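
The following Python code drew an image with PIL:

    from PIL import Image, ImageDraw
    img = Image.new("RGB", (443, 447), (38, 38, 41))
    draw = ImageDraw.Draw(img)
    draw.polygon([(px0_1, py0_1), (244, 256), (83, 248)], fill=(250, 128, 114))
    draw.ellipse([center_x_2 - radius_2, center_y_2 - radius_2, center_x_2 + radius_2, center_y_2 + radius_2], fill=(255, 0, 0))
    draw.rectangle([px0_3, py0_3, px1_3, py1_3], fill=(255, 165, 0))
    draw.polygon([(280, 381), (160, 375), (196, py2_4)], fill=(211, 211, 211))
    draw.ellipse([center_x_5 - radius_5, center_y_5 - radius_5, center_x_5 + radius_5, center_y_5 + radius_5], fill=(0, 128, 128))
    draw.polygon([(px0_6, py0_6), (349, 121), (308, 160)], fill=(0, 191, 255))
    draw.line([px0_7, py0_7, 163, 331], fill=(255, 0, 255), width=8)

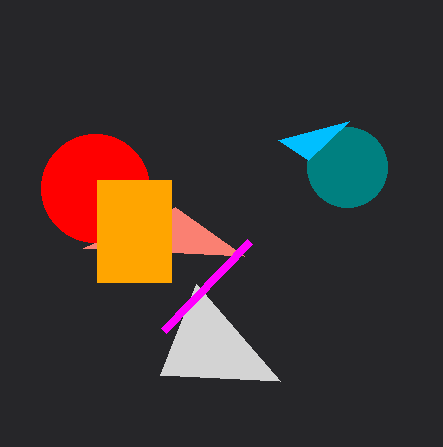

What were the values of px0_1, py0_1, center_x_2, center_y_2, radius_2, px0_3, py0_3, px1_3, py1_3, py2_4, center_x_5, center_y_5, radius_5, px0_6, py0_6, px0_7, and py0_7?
px0_1 = 175, py0_1 = 207, center_x_2 = 95, center_y_2 = 188, radius_2 = 54, px0_3 = 97, py0_3 = 180, px1_3 = 171, py1_3 = 282, py2_4 = 284, center_x_5 = 347, center_y_5 = 167, radius_5 = 40, px0_6 = 278, py0_6 = 140, px0_7 = 249, py0_7 = 242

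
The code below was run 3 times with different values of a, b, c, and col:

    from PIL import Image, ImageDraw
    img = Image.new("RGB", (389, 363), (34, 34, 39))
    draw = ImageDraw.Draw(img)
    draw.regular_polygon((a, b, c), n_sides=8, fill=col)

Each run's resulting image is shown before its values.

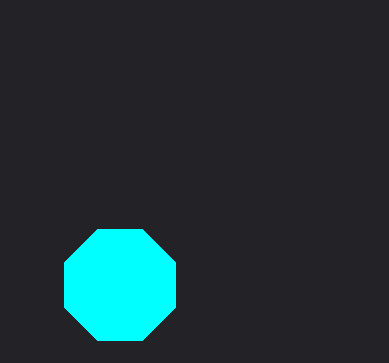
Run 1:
a = 120, b = 285, c = 60, col = 'cyan'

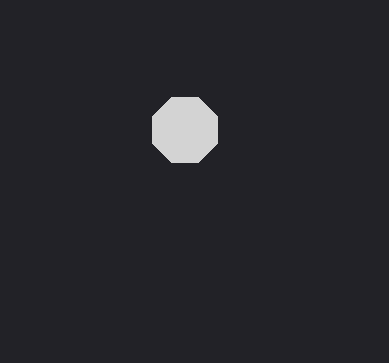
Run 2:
a = 185; b = 130; c = 35; col = 'lightgray'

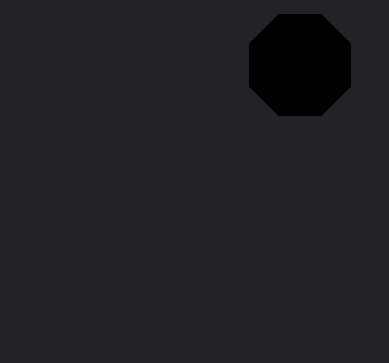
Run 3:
a = 300, b = 65, c = 55, col = 'black'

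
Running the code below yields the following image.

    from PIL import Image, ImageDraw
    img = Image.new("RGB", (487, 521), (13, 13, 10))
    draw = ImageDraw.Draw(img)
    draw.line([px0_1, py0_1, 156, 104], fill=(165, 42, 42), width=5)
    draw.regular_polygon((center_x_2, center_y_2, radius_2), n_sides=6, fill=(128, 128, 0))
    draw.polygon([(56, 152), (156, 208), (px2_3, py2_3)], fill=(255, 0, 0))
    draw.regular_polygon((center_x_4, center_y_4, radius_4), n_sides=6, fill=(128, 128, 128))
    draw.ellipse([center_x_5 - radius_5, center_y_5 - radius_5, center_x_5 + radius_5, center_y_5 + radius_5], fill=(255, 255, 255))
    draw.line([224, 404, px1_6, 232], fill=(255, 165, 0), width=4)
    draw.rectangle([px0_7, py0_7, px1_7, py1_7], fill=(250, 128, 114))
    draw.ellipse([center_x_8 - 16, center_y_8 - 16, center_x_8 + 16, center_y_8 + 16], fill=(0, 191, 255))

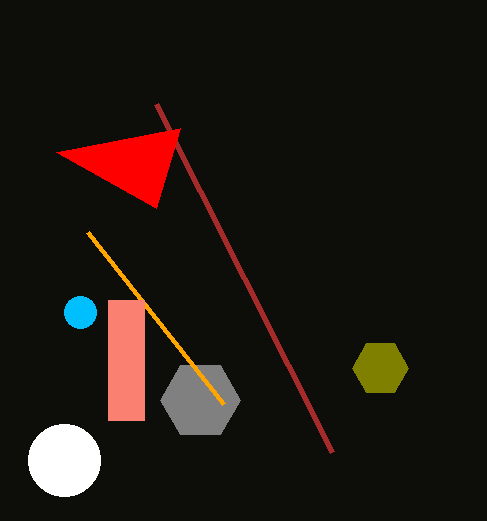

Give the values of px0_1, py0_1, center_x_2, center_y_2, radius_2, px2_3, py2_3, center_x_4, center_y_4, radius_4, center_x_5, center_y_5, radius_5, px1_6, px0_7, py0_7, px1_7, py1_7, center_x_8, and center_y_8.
px0_1 = 332
py0_1 = 452
center_x_2 = 380
center_y_2 = 368
radius_2 = 28
px2_3 = 180
py2_3 = 128
center_x_4 = 200
center_y_4 = 400
radius_4 = 40
center_x_5 = 64
center_y_5 = 460
radius_5 = 36
px1_6 = 88
px0_7 = 108
py0_7 = 300
px1_7 = 144
py1_7 = 420
center_x_8 = 80
center_y_8 = 312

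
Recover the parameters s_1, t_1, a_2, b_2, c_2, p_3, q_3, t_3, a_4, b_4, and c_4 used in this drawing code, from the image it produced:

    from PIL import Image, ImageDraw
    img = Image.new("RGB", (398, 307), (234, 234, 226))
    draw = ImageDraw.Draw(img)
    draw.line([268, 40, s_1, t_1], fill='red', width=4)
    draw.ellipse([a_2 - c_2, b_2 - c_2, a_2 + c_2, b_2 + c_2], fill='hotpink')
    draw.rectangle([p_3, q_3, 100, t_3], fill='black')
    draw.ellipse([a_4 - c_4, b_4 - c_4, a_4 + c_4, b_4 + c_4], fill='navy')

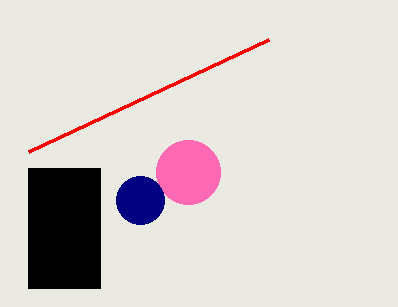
s_1 = 28
t_1 = 152
a_2 = 188
b_2 = 172
c_2 = 32
p_3 = 28
q_3 = 168
t_3 = 288
a_4 = 140
b_4 = 200
c_4 = 24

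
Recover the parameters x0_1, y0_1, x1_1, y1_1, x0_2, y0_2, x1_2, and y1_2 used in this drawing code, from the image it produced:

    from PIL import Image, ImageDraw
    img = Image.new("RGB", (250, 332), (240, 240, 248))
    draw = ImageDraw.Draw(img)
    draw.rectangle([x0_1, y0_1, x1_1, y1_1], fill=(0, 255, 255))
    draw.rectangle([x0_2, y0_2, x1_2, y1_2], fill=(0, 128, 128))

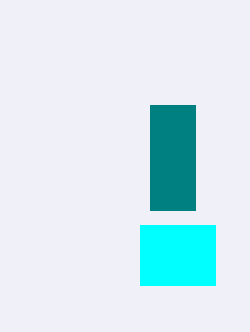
x0_1 = 140
y0_1 = 225
x1_1 = 215
y1_1 = 285
x0_2 = 150
y0_2 = 105
x1_2 = 195
y1_2 = 210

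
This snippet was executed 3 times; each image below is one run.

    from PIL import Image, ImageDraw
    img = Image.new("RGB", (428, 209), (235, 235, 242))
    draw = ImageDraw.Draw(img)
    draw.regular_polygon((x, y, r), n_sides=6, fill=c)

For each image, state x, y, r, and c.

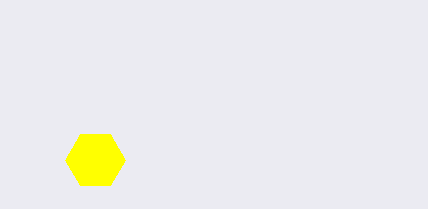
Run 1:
x = 95
y = 160
r = 30
c = 'yellow'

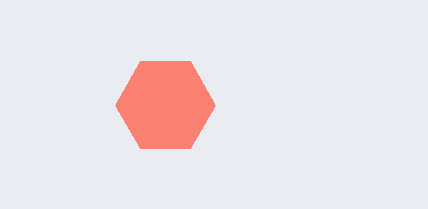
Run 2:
x = 165
y = 105
r = 50
c = 'salmon'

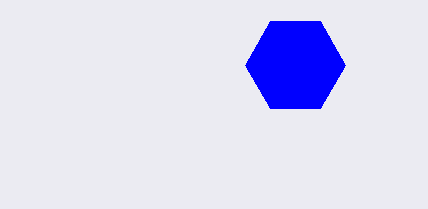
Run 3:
x = 295; y = 65; r = 50; c = 'blue'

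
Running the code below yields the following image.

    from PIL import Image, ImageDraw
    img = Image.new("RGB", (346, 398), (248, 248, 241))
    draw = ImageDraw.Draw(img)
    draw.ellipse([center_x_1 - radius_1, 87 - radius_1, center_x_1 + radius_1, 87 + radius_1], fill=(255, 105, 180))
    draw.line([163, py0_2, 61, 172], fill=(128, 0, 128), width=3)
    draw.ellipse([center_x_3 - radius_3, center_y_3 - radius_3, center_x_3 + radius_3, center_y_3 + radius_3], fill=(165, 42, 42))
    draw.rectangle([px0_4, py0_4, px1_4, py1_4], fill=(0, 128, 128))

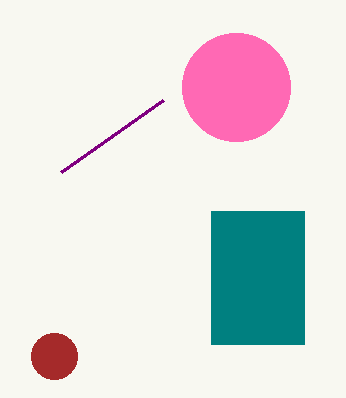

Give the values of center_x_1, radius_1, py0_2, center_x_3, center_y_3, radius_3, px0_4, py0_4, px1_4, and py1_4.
center_x_1 = 236, radius_1 = 54, py0_2 = 100, center_x_3 = 54, center_y_3 = 356, radius_3 = 23, px0_4 = 211, py0_4 = 211, px1_4 = 304, py1_4 = 344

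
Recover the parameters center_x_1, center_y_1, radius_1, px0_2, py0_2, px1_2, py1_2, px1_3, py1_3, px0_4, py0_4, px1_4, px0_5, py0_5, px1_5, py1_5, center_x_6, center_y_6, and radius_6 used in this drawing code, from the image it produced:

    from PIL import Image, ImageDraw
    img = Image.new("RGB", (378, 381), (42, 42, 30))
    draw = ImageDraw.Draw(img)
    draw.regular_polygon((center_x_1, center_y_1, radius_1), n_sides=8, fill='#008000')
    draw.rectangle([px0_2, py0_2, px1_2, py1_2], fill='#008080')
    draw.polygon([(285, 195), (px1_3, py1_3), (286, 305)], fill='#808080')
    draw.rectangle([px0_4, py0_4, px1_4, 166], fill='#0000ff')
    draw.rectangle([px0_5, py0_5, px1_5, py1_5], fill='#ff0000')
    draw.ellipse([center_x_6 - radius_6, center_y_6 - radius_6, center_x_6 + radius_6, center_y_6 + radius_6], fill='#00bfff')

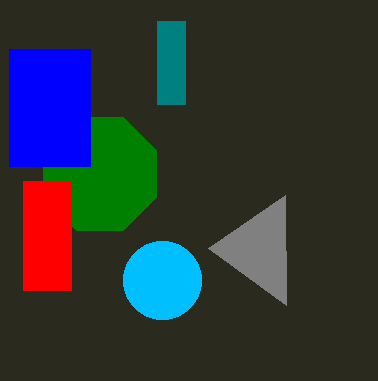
center_x_1 = 100
center_y_1 = 174
radius_1 = 61
px0_2 = 157
py0_2 = 21
px1_2 = 185
py1_2 = 104
px1_3 = 208
py1_3 = 248
px0_4 = 9
py0_4 = 49
px1_4 = 90
px0_5 = 23
py0_5 = 181
px1_5 = 71
py1_5 = 290
center_x_6 = 162
center_y_6 = 280
radius_6 = 39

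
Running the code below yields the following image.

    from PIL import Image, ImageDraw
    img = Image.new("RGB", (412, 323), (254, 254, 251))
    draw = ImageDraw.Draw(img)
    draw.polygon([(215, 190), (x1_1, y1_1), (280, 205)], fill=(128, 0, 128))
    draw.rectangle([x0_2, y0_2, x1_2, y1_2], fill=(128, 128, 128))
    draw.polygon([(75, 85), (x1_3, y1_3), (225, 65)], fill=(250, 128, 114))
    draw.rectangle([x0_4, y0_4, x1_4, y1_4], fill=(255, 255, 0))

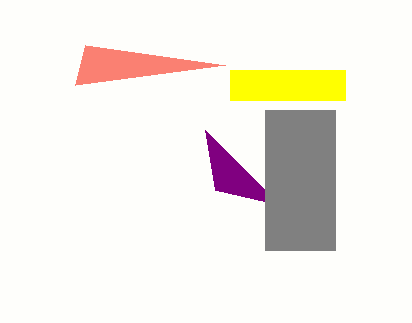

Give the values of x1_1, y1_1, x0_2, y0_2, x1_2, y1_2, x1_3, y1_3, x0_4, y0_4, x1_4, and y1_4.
x1_1 = 205
y1_1 = 130
x0_2 = 265
y0_2 = 110
x1_2 = 335
y1_2 = 250
x1_3 = 85
y1_3 = 45
x0_4 = 230
y0_4 = 70
x1_4 = 345
y1_4 = 100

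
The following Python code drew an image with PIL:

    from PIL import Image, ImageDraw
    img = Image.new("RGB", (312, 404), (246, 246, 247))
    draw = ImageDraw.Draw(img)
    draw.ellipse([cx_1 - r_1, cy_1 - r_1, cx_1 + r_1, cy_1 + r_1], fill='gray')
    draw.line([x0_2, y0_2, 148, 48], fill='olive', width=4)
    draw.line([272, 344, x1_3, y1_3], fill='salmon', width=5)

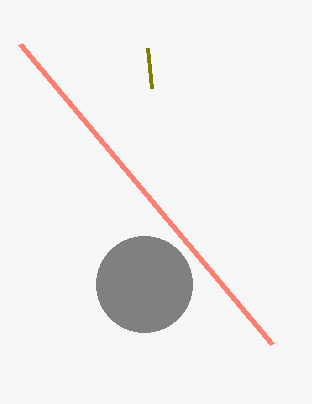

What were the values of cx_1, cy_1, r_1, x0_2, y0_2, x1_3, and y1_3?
cx_1 = 144; cy_1 = 284; r_1 = 48; x0_2 = 152; y0_2 = 88; x1_3 = 20; y1_3 = 44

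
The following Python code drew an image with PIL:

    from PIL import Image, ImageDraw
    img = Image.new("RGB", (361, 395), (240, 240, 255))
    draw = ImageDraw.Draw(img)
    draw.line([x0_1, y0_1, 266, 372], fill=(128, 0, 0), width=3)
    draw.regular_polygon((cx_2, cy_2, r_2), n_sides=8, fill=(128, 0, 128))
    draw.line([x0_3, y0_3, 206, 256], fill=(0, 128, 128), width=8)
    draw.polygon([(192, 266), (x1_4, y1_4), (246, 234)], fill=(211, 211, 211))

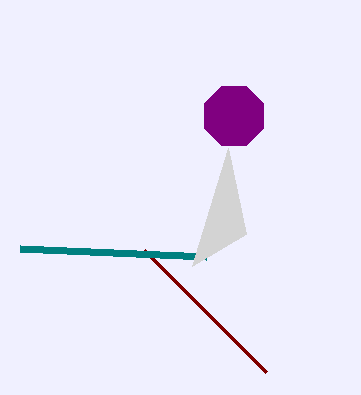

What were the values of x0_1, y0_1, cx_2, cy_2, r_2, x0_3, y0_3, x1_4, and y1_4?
x0_1 = 144
y0_1 = 250
cx_2 = 234
cy_2 = 116
r_2 = 32
x0_3 = 20
y0_3 = 248
x1_4 = 228
y1_4 = 148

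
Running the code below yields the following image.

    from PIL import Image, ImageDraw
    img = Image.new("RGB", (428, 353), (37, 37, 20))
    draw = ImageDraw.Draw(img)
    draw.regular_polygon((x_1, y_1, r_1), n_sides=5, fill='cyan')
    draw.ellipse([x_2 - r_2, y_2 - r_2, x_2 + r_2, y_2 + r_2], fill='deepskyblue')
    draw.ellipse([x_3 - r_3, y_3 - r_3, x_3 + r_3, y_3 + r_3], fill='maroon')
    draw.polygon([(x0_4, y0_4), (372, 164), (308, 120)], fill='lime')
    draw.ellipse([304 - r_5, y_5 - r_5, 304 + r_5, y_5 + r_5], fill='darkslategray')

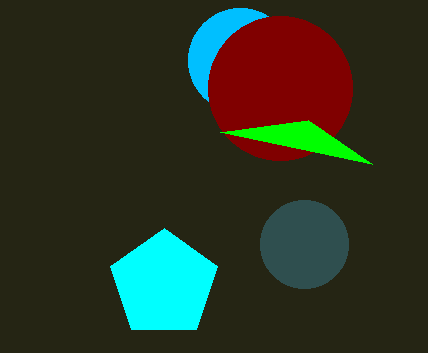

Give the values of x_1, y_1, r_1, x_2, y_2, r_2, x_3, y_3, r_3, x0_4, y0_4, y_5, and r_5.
x_1 = 164, y_1 = 284, r_1 = 56, x_2 = 240, y_2 = 60, r_2 = 52, x_3 = 280, y_3 = 88, r_3 = 72, x0_4 = 220, y0_4 = 132, y_5 = 244, r_5 = 44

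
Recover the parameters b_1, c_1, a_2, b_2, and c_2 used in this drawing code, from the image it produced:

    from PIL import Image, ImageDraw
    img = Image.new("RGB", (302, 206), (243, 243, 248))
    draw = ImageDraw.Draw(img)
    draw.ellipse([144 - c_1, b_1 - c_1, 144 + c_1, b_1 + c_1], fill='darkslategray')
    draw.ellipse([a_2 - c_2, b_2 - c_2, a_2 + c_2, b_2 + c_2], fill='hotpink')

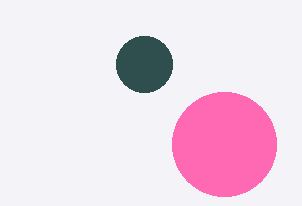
b_1 = 64; c_1 = 28; a_2 = 224; b_2 = 144; c_2 = 52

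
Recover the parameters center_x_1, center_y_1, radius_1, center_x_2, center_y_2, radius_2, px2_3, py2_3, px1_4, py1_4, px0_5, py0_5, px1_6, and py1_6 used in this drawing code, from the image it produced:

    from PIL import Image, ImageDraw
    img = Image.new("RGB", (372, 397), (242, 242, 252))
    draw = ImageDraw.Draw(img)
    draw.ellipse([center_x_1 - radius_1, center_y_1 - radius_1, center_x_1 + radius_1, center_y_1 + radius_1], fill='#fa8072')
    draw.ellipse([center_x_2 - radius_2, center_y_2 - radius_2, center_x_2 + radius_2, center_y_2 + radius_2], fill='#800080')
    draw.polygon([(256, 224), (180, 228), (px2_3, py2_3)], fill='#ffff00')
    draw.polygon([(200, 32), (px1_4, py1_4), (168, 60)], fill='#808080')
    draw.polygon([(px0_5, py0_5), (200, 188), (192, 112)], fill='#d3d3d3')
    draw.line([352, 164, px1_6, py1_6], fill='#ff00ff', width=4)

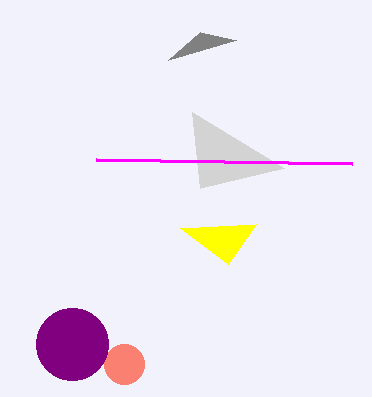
center_x_1 = 124, center_y_1 = 364, radius_1 = 20, center_x_2 = 72, center_y_2 = 344, radius_2 = 36, px2_3 = 228, py2_3 = 264, px1_4 = 236, py1_4 = 40, px0_5 = 284, py0_5 = 168, px1_6 = 96, py1_6 = 160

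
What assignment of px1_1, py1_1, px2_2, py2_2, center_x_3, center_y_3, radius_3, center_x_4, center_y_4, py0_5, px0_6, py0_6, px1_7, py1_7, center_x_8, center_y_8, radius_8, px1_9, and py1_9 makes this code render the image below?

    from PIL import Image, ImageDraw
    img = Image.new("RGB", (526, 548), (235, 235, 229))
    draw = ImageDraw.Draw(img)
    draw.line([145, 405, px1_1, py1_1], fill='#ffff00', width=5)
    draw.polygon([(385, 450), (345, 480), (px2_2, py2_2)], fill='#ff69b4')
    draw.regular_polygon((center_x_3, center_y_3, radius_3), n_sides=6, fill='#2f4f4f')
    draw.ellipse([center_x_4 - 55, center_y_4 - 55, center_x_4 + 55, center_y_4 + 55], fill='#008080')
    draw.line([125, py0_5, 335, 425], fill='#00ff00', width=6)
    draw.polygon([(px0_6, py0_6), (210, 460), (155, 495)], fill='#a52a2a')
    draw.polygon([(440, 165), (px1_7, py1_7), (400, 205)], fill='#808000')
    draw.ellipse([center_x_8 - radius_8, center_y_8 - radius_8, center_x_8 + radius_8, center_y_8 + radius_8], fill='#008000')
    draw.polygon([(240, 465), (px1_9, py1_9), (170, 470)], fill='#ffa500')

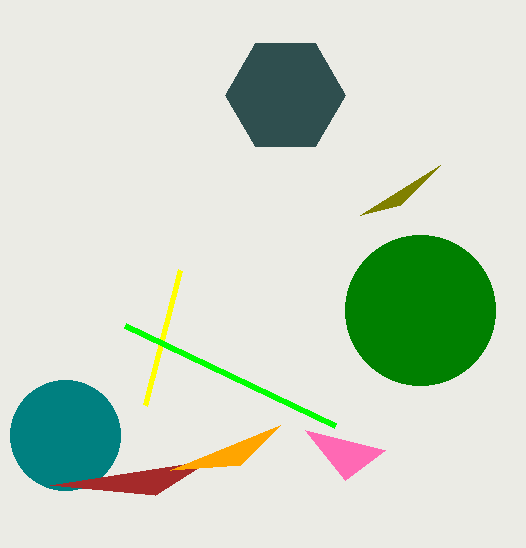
px1_1 = 180
py1_1 = 270
px2_2 = 305
py2_2 = 430
center_x_3 = 285
center_y_3 = 95
radius_3 = 60
center_x_4 = 65
center_y_4 = 435
py0_5 = 325
px0_6 = 50
py0_6 = 485
px1_7 = 360
py1_7 = 215
center_x_8 = 420
center_y_8 = 310
radius_8 = 75
px1_9 = 280
py1_9 = 425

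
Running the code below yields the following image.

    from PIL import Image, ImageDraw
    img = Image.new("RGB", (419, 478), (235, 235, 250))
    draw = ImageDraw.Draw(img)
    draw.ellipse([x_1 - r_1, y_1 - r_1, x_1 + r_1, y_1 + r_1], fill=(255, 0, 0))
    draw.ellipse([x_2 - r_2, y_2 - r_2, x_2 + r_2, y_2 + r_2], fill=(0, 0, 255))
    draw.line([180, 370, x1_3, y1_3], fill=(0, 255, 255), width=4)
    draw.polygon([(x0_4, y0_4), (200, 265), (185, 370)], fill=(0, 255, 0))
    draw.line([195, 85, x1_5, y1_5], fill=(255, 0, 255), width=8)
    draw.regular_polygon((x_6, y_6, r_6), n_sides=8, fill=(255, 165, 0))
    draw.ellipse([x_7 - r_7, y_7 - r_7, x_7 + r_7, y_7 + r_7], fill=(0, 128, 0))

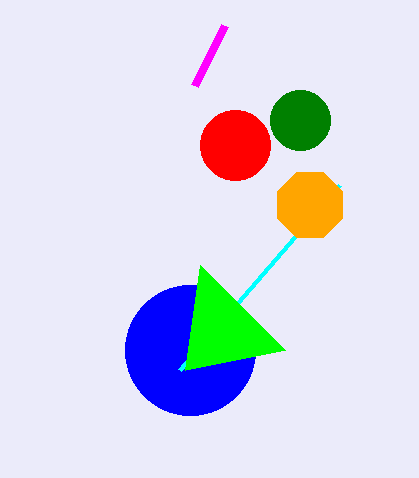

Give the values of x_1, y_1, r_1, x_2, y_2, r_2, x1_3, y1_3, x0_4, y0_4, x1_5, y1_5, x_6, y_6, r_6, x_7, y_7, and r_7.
x_1 = 235, y_1 = 145, r_1 = 35, x_2 = 190, y_2 = 350, r_2 = 65, x1_3 = 340, y1_3 = 185, x0_4 = 285, y0_4 = 350, x1_5 = 225, y1_5 = 25, x_6 = 310, y_6 = 205, r_6 = 35, x_7 = 300, y_7 = 120, r_7 = 30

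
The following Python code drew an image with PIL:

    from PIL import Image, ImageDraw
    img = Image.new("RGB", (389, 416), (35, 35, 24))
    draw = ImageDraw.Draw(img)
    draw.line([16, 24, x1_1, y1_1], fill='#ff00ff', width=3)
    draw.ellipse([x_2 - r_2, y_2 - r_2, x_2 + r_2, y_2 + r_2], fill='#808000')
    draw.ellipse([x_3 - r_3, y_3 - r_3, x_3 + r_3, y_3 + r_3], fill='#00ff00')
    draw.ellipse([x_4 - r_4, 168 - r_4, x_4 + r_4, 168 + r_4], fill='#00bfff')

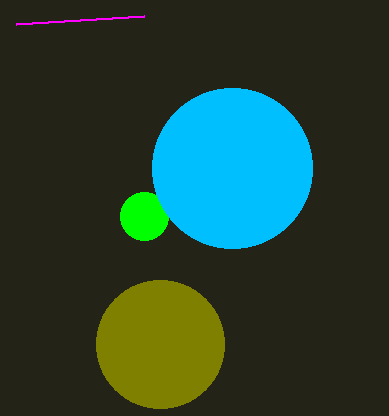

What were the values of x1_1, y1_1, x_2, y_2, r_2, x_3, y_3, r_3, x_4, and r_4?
x1_1 = 144; y1_1 = 16; x_2 = 160; y_2 = 344; r_2 = 64; x_3 = 144; y_3 = 216; r_3 = 24; x_4 = 232; r_4 = 80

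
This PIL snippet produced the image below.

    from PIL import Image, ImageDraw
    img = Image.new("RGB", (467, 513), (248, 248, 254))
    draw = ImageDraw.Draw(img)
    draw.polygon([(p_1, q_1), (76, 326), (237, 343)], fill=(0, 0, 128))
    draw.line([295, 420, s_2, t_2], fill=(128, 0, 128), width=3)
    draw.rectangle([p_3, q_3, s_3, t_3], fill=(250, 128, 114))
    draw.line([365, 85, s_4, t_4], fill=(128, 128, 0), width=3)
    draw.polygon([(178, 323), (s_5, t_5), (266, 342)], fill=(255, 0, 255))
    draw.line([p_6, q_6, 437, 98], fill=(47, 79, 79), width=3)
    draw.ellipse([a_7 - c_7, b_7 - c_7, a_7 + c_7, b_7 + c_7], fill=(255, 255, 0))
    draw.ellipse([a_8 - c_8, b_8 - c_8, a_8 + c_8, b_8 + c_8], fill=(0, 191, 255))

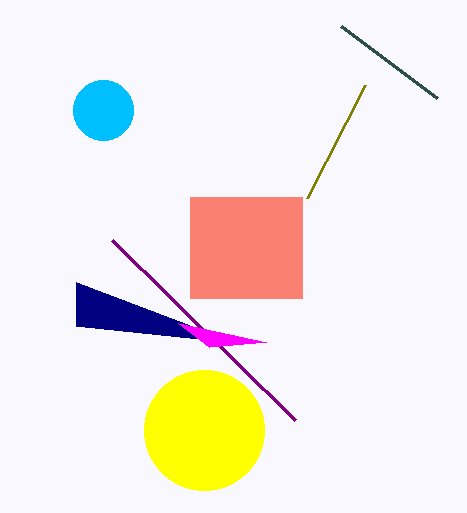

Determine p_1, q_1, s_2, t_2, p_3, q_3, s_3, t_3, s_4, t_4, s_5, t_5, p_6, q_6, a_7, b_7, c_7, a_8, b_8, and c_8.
p_1 = 76; q_1 = 282; s_2 = 112; t_2 = 240; p_3 = 190; q_3 = 197; s_3 = 302; t_3 = 298; s_4 = 307; t_4 = 198; s_5 = 209; t_5 = 347; p_6 = 341; q_6 = 26; a_7 = 204; b_7 = 430; c_7 = 60; a_8 = 103; b_8 = 110; c_8 = 30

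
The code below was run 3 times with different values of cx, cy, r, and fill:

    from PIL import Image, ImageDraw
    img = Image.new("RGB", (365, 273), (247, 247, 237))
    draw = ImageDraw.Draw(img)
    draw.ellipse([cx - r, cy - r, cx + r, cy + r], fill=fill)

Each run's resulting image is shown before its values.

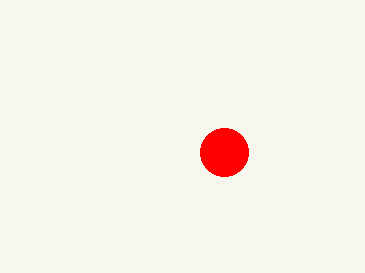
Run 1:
cx = 224; cy = 152; r = 24; fill = 'red'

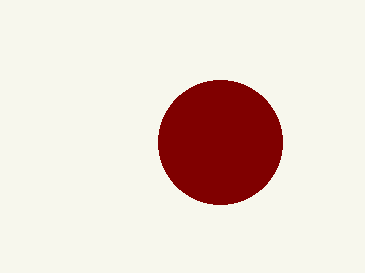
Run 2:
cx = 220; cy = 142; r = 62; fill = 'maroon'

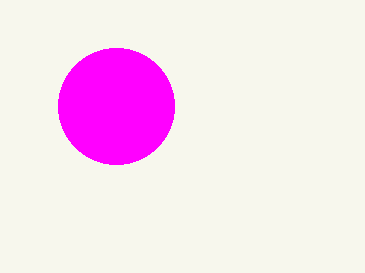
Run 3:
cx = 116
cy = 106
r = 58
fill = 'magenta'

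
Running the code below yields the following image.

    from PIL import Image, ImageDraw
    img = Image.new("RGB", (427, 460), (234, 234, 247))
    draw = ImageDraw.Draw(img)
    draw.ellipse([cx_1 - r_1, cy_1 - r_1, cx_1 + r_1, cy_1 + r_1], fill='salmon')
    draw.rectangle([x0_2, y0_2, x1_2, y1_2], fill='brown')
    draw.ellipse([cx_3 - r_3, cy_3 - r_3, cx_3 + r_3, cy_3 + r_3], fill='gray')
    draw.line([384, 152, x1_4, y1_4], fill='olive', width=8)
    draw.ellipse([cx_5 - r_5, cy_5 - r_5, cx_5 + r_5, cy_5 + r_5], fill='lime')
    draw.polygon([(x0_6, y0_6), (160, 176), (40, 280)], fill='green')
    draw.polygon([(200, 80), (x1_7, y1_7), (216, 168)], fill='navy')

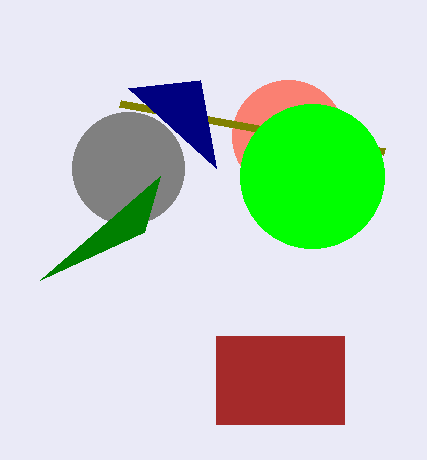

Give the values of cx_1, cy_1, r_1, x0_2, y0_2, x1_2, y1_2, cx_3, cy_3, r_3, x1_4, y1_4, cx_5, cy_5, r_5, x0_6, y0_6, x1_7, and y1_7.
cx_1 = 288, cy_1 = 136, r_1 = 56, x0_2 = 216, y0_2 = 336, x1_2 = 344, y1_2 = 424, cx_3 = 128, cy_3 = 168, r_3 = 56, x1_4 = 120, y1_4 = 104, cx_5 = 312, cy_5 = 176, r_5 = 72, x0_6 = 144, y0_6 = 232, x1_7 = 128, y1_7 = 88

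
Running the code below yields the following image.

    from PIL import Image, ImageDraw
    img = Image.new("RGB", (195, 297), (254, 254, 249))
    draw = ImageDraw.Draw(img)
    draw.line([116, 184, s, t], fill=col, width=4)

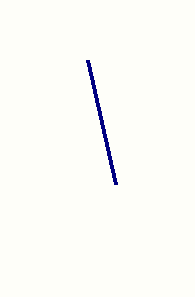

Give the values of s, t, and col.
s = 88, t = 60, col = 'navy'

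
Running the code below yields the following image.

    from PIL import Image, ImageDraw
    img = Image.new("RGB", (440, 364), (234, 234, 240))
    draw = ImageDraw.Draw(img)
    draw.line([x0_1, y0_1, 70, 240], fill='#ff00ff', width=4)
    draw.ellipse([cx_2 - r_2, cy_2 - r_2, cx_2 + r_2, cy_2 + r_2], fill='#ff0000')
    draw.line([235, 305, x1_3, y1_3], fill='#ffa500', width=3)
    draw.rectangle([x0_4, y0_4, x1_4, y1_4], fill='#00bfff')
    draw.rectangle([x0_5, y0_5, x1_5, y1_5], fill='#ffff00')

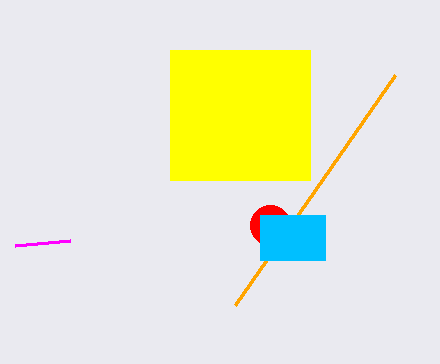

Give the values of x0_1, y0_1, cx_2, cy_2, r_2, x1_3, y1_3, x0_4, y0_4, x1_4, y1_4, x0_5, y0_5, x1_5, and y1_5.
x0_1 = 15
y0_1 = 245
cx_2 = 270
cy_2 = 225
r_2 = 20
x1_3 = 395
y1_3 = 75
x0_4 = 260
y0_4 = 215
x1_4 = 325
y1_4 = 260
x0_5 = 170
y0_5 = 50
x1_5 = 310
y1_5 = 180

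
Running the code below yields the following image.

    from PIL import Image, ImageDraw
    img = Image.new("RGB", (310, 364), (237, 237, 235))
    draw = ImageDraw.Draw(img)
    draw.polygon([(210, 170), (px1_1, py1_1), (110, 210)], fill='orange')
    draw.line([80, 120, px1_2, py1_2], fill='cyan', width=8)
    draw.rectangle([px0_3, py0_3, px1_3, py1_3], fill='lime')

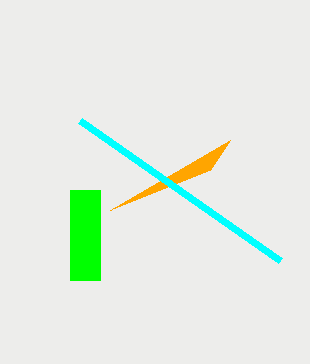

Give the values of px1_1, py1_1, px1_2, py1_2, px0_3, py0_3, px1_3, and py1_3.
px1_1 = 230; py1_1 = 140; px1_2 = 280; py1_2 = 260; px0_3 = 70; py0_3 = 190; px1_3 = 100; py1_3 = 280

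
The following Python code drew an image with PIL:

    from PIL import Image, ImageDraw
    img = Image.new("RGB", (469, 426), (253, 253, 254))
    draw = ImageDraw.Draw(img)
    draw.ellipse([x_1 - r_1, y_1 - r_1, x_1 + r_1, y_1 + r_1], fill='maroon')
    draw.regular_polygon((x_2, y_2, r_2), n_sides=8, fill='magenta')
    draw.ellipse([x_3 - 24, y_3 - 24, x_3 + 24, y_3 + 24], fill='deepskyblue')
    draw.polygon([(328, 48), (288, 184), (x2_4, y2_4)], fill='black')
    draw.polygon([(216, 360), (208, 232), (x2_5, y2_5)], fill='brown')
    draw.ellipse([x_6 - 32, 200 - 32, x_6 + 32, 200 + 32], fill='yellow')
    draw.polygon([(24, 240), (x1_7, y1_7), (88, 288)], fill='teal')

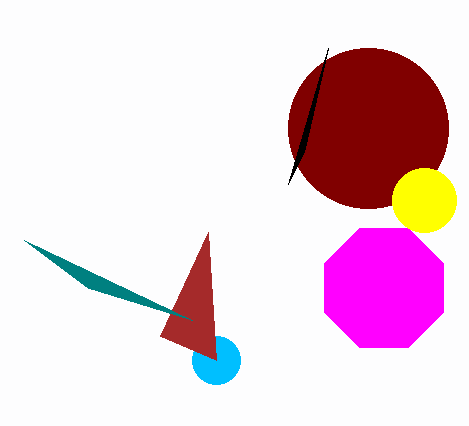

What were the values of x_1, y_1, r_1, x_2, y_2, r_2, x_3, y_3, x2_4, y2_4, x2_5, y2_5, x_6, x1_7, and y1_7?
x_1 = 368; y_1 = 128; r_1 = 80; x_2 = 384; y_2 = 288; r_2 = 64; x_3 = 216; y_3 = 360; x2_4 = 304; y2_4 = 152; x2_5 = 160; y2_5 = 336; x_6 = 424; x1_7 = 192; y1_7 = 320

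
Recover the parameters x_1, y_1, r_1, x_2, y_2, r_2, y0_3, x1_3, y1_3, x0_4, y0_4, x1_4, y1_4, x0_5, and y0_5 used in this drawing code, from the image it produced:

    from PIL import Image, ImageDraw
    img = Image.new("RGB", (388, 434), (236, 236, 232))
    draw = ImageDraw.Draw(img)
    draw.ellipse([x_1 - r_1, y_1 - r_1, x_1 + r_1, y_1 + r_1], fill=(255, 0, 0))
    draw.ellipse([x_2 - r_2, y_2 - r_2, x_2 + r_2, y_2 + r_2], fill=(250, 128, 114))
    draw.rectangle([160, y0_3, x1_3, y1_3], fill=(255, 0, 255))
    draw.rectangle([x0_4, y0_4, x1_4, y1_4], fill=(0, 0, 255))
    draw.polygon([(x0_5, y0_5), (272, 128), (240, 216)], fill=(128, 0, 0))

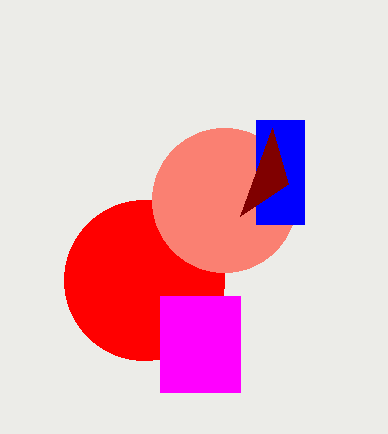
x_1 = 144; y_1 = 280; r_1 = 80; x_2 = 224; y_2 = 200; r_2 = 72; y0_3 = 296; x1_3 = 240; y1_3 = 392; x0_4 = 256; y0_4 = 120; x1_4 = 304; y1_4 = 224; x0_5 = 288; y0_5 = 184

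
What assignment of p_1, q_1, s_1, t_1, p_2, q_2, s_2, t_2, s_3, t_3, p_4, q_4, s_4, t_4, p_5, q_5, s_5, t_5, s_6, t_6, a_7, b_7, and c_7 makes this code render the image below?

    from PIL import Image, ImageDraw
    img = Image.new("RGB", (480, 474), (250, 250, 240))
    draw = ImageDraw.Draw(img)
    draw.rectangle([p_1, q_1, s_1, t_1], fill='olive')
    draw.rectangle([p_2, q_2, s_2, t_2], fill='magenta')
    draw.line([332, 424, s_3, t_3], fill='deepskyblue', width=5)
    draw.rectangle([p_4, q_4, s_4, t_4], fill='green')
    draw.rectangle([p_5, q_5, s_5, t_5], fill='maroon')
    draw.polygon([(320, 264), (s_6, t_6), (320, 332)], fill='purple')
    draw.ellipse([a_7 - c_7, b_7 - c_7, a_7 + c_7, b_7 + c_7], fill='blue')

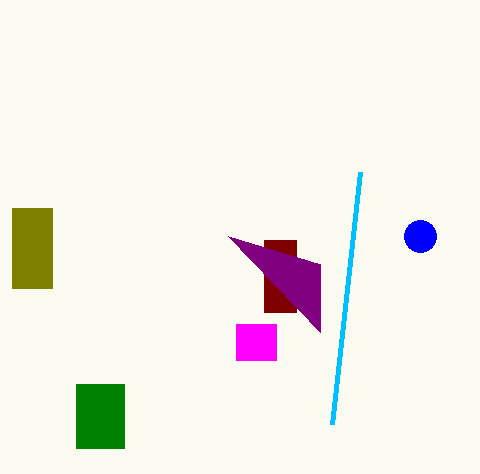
p_1 = 12, q_1 = 208, s_1 = 52, t_1 = 288, p_2 = 236, q_2 = 324, s_2 = 276, t_2 = 360, s_3 = 360, t_3 = 172, p_4 = 76, q_4 = 384, s_4 = 124, t_4 = 448, p_5 = 264, q_5 = 240, s_5 = 296, t_5 = 312, s_6 = 228, t_6 = 236, a_7 = 420, b_7 = 236, c_7 = 16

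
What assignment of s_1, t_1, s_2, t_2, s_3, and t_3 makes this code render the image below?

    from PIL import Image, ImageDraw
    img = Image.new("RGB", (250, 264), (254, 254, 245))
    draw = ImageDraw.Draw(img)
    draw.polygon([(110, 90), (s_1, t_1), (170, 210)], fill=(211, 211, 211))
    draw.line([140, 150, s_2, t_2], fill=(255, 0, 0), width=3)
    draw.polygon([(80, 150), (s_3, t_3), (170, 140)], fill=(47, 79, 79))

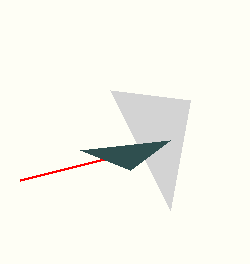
s_1 = 190
t_1 = 100
s_2 = 20
t_2 = 180
s_3 = 130
t_3 = 170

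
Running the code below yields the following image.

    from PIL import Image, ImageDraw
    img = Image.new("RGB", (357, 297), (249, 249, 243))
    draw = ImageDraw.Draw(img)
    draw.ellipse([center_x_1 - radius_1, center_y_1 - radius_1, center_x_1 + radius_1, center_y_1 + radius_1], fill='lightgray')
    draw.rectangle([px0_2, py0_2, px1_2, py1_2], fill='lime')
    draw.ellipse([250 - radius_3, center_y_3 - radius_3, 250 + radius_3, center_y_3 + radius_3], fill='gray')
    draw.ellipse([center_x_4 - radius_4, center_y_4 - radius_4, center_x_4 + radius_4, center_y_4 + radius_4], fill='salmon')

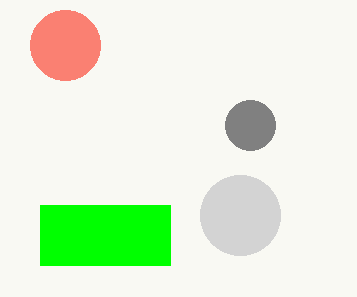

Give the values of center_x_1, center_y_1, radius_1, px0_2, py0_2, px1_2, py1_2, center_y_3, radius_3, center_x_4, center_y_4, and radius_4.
center_x_1 = 240; center_y_1 = 215; radius_1 = 40; px0_2 = 40; py0_2 = 205; px1_2 = 170; py1_2 = 265; center_y_3 = 125; radius_3 = 25; center_x_4 = 65; center_y_4 = 45; radius_4 = 35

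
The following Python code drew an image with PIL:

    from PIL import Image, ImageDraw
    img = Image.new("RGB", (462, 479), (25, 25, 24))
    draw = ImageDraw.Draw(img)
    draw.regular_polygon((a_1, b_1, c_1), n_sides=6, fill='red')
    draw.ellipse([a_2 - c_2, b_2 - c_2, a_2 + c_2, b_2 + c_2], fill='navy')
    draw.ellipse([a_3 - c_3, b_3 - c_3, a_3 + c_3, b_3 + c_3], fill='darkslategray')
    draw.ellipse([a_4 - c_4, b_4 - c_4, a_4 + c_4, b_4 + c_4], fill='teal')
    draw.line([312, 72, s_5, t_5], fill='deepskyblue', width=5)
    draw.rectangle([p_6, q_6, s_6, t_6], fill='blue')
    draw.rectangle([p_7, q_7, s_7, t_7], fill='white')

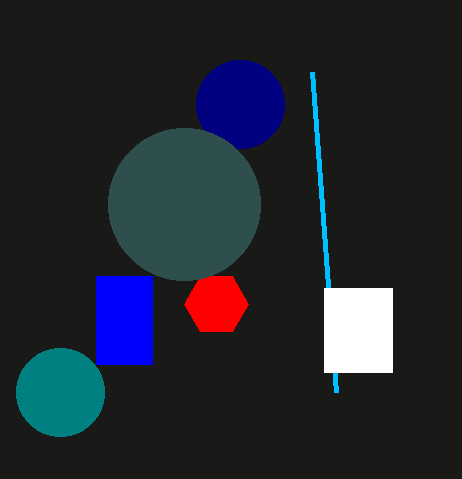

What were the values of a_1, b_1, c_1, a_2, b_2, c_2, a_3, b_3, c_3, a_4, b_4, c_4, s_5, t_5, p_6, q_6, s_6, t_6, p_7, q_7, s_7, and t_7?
a_1 = 216; b_1 = 304; c_1 = 32; a_2 = 240; b_2 = 104; c_2 = 44; a_3 = 184; b_3 = 204; c_3 = 76; a_4 = 60; b_4 = 392; c_4 = 44; s_5 = 336; t_5 = 392; p_6 = 96; q_6 = 276; s_6 = 152; t_6 = 364; p_7 = 324; q_7 = 288; s_7 = 392; t_7 = 372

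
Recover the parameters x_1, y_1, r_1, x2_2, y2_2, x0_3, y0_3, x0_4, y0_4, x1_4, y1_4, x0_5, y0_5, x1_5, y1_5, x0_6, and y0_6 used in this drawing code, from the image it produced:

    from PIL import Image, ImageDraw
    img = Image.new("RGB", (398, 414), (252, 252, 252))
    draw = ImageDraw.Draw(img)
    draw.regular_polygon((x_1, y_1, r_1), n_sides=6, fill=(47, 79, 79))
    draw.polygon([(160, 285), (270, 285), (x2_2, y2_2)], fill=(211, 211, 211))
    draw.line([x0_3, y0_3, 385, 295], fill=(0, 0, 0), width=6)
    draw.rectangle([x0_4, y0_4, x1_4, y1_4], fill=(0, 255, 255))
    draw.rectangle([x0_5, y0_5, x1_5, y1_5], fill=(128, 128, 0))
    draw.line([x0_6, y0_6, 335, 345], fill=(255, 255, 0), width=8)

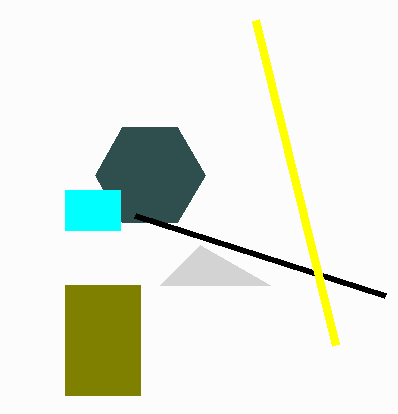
x_1 = 150; y_1 = 175; r_1 = 55; x2_2 = 200; y2_2 = 245; x0_3 = 135; y0_3 = 215; x0_4 = 65; y0_4 = 190; x1_4 = 120; y1_4 = 230; x0_5 = 65; y0_5 = 285; x1_5 = 140; y1_5 = 395; x0_6 = 255; y0_6 = 20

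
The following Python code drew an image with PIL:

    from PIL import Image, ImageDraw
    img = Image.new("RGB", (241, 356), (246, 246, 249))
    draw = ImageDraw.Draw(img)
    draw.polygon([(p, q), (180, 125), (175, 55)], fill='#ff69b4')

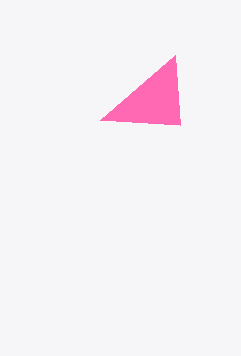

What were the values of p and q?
p = 100
q = 120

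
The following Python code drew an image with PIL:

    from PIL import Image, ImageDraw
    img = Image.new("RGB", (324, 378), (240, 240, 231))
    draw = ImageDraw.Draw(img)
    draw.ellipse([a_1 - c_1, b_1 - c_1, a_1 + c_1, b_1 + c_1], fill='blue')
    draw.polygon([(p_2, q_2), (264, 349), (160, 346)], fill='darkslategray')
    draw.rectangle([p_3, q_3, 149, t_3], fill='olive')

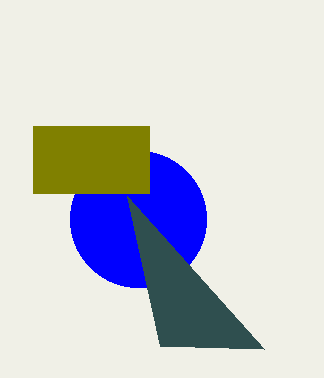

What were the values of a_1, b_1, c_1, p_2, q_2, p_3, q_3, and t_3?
a_1 = 138
b_1 = 219
c_1 = 68
p_2 = 127
q_2 = 196
p_3 = 33
q_3 = 126
t_3 = 193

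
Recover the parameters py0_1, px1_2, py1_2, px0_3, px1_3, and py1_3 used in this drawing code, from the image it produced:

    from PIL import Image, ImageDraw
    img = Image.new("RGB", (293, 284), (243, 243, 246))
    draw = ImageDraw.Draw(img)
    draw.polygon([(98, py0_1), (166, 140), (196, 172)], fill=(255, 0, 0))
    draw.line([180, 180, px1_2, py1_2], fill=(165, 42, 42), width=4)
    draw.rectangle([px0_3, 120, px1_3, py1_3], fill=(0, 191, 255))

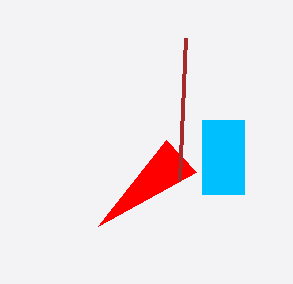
py0_1 = 226
px1_2 = 186
py1_2 = 38
px0_3 = 202
px1_3 = 244
py1_3 = 194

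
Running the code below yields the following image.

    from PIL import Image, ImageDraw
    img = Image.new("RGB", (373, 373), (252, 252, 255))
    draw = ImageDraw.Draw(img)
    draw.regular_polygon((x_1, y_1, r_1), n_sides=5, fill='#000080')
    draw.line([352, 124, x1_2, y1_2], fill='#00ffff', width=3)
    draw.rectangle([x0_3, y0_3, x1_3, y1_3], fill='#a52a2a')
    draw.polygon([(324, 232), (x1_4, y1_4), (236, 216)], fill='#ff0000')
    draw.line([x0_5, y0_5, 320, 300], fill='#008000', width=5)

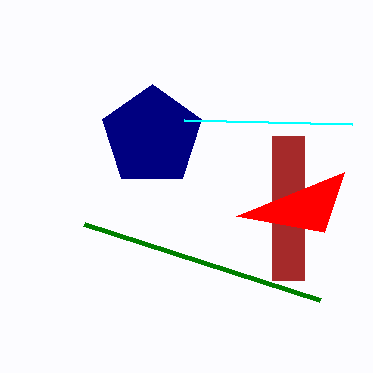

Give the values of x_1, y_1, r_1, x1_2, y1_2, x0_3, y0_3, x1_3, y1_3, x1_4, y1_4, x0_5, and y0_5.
x_1 = 152
y_1 = 136
r_1 = 52
x1_2 = 184
y1_2 = 120
x0_3 = 272
y0_3 = 136
x1_3 = 304
y1_3 = 280
x1_4 = 344
y1_4 = 172
x0_5 = 84
y0_5 = 224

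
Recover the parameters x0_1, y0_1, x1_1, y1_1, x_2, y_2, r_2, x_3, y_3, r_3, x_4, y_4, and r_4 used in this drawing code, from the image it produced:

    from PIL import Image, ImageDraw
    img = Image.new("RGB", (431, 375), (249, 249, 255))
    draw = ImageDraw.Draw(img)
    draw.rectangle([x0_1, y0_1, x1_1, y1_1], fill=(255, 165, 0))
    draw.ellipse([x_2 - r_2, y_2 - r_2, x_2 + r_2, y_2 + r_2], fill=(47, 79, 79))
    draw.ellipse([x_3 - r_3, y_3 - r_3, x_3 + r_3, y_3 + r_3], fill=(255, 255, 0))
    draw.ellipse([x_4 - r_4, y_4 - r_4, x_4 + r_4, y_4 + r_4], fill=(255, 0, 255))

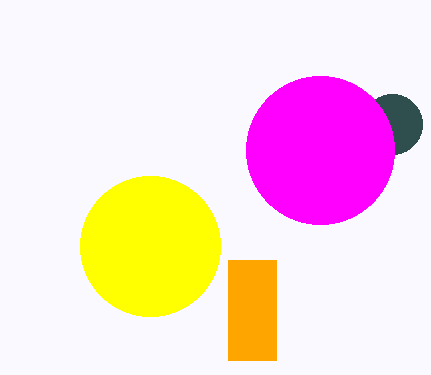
x0_1 = 228; y0_1 = 260; x1_1 = 276; y1_1 = 360; x_2 = 392; y_2 = 124; r_2 = 30; x_3 = 150; y_3 = 246; r_3 = 70; x_4 = 320; y_4 = 150; r_4 = 74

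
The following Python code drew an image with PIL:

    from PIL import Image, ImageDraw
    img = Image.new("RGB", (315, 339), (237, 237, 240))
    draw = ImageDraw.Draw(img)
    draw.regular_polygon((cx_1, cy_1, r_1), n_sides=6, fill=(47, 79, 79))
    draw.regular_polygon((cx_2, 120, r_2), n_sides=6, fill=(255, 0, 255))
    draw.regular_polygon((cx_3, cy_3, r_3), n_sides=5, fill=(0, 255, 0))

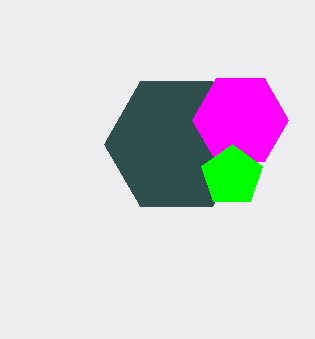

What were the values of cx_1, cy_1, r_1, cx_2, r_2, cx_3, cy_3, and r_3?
cx_1 = 176; cy_1 = 144; r_1 = 72; cx_2 = 240; r_2 = 48; cx_3 = 232; cy_3 = 176; r_3 = 32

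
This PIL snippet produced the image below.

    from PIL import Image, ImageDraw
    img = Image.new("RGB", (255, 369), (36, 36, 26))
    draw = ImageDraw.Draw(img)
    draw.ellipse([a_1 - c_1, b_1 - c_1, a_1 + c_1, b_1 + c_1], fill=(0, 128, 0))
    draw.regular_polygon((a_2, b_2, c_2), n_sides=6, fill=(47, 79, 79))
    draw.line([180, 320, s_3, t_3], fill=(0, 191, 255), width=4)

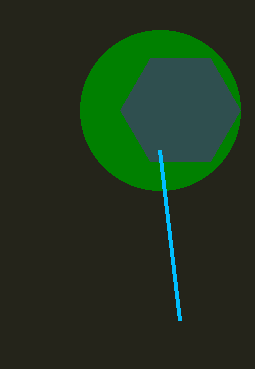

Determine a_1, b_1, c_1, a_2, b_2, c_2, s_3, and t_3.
a_1 = 160, b_1 = 110, c_1 = 80, a_2 = 180, b_2 = 110, c_2 = 60, s_3 = 160, t_3 = 150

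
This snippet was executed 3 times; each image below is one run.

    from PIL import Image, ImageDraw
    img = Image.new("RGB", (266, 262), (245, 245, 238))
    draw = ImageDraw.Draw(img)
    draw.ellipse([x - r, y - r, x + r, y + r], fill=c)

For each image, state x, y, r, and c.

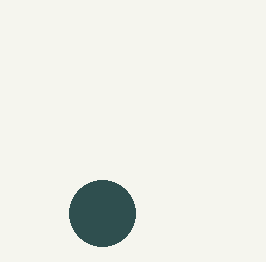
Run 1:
x = 102; y = 213; r = 33; c = 'darkslategray'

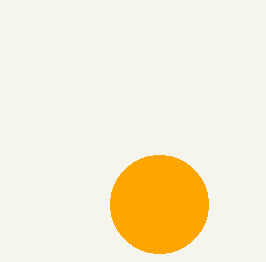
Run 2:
x = 159, y = 204, r = 49, c = 'orange'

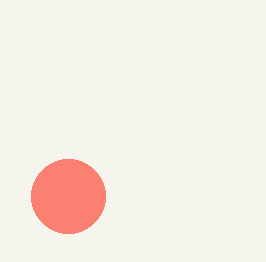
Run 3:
x = 68; y = 196; r = 37; c = 'salmon'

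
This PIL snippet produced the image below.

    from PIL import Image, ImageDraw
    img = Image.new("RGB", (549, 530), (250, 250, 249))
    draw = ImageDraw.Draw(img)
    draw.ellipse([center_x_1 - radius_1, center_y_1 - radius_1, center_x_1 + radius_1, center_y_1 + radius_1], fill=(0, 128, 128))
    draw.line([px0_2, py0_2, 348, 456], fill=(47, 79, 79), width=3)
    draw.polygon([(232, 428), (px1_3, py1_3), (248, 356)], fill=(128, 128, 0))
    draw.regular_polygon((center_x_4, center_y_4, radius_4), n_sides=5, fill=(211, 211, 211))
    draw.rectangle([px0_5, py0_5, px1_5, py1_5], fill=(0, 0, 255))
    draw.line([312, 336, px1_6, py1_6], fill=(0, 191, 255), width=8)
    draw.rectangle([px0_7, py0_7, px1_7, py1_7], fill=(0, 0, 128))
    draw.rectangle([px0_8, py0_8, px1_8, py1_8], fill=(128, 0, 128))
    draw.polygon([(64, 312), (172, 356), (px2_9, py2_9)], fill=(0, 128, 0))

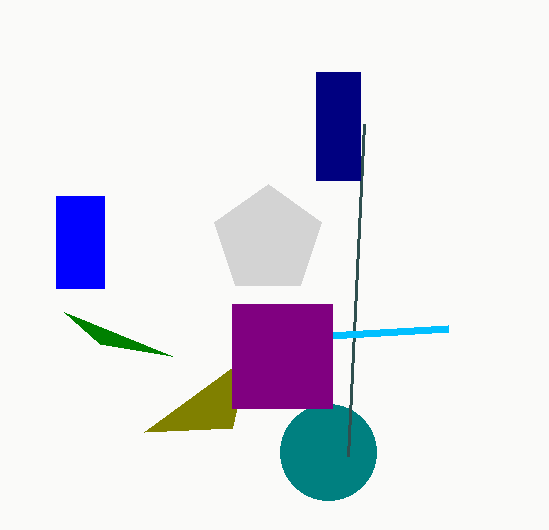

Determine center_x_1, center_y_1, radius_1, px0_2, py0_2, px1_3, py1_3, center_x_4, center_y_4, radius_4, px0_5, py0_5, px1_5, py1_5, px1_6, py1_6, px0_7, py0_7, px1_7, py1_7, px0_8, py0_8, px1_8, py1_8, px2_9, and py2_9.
center_x_1 = 328; center_y_1 = 452; radius_1 = 48; px0_2 = 364; py0_2 = 124; px1_3 = 144; py1_3 = 432; center_x_4 = 268; center_y_4 = 240; radius_4 = 56; px0_5 = 56; py0_5 = 196; px1_5 = 104; py1_5 = 288; px1_6 = 448; py1_6 = 328; px0_7 = 316; py0_7 = 72; px1_7 = 360; py1_7 = 180; px0_8 = 232; py0_8 = 304; px1_8 = 332; py1_8 = 408; px2_9 = 100; py2_9 = 344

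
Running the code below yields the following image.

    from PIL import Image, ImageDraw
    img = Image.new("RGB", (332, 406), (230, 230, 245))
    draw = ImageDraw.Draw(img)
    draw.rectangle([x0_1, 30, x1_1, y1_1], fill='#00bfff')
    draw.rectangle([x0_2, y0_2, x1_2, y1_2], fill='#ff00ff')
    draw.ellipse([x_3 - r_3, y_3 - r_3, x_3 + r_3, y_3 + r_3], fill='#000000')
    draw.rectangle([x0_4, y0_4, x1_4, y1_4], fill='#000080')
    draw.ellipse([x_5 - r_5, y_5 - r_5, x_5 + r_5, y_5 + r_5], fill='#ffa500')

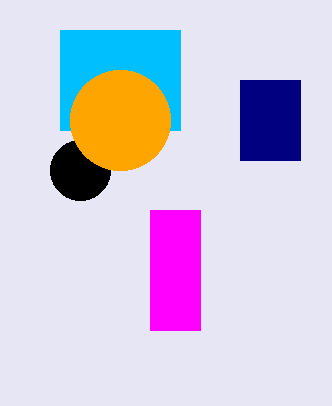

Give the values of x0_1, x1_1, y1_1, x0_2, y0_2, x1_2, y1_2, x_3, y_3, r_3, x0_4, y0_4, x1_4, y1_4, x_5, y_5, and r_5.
x0_1 = 60
x1_1 = 180
y1_1 = 130
x0_2 = 150
y0_2 = 210
x1_2 = 200
y1_2 = 330
x_3 = 80
y_3 = 170
r_3 = 30
x0_4 = 240
y0_4 = 80
x1_4 = 300
y1_4 = 160
x_5 = 120
y_5 = 120
r_5 = 50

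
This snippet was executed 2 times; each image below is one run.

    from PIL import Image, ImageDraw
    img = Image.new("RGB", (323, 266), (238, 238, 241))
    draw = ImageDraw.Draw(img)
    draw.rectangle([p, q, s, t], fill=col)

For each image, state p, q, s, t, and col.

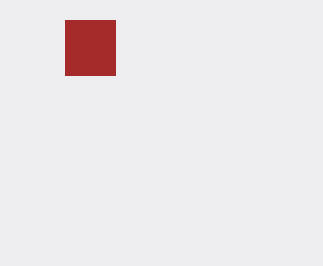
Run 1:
p = 65, q = 20, s = 115, t = 75, col = 'brown'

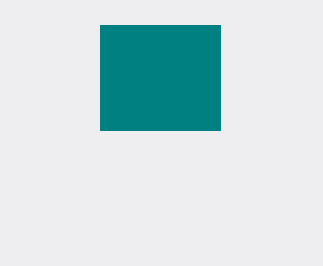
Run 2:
p = 100; q = 25; s = 220; t = 130; col = 'teal'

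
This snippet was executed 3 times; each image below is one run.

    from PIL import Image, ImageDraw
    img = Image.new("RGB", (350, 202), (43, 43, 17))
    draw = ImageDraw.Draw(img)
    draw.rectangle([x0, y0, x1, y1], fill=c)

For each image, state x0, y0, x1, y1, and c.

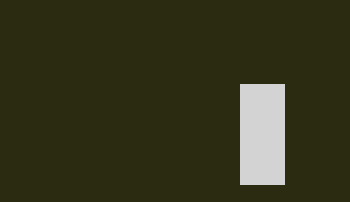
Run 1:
x0 = 240; y0 = 84; x1 = 284; y1 = 184; c = 'lightgray'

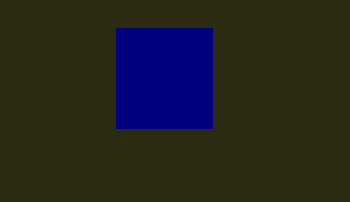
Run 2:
x0 = 116; y0 = 28; x1 = 212; y1 = 128; c = 'navy'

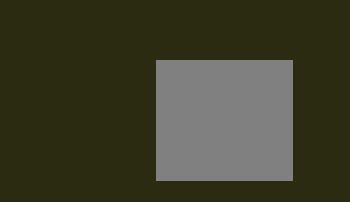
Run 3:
x0 = 156
y0 = 60
x1 = 292
y1 = 180
c = 'gray'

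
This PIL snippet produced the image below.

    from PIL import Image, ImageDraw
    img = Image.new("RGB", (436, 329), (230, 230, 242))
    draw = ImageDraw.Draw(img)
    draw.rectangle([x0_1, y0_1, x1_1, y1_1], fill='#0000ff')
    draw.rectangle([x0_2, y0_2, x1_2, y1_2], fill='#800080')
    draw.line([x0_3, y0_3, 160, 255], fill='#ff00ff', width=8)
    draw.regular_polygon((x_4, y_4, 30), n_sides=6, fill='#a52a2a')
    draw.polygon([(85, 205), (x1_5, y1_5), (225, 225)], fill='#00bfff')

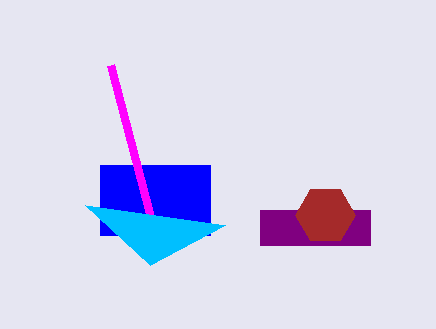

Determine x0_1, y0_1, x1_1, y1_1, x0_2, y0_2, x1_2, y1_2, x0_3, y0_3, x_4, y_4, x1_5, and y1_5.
x0_1 = 100; y0_1 = 165; x1_1 = 210; y1_1 = 235; x0_2 = 260; y0_2 = 210; x1_2 = 370; y1_2 = 245; x0_3 = 110; y0_3 = 65; x_4 = 325; y_4 = 215; x1_5 = 150; y1_5 = 265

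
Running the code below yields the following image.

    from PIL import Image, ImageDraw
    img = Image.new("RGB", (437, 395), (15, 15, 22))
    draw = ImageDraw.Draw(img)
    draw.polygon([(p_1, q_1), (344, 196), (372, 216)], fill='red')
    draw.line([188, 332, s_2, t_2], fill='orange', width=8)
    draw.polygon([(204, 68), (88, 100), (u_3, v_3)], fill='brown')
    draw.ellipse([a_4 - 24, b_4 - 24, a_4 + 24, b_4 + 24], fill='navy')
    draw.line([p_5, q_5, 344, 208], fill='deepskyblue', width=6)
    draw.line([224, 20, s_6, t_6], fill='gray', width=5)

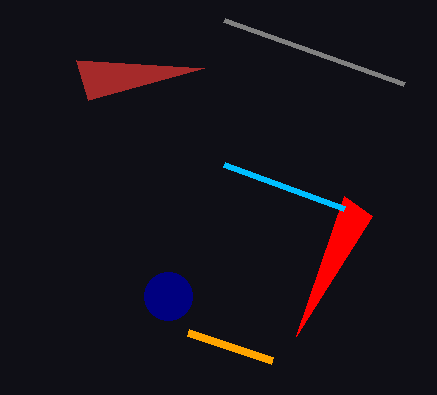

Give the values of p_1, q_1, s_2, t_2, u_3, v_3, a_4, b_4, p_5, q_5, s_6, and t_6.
p_1 = 296, q_1 = 336, s_2 = 272, t_2 = 360, u_3 = 76, v_3 = 60, a_4 = 168, b_4 = 296, p_5 = 224, q_5 = 164, s_6 = 404, t_6 = 84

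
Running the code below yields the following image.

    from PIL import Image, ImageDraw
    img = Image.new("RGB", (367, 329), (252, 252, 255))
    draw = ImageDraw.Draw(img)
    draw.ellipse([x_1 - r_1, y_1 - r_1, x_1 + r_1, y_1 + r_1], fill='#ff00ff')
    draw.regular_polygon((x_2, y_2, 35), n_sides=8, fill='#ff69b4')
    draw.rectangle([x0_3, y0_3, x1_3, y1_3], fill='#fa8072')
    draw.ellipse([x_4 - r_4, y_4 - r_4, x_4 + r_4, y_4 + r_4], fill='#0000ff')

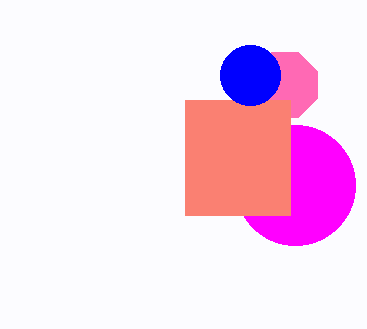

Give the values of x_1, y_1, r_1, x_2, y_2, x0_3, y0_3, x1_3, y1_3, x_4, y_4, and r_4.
x_1 = 295
y_1 = 185
r_1 = 60
x_2 = 285
y_2 = 85
x0_3 = 185
y0_3 = 100
x1_3 = 290
y1_3 = 215
x_4 = 250
y_4 = 75
r_4 = 30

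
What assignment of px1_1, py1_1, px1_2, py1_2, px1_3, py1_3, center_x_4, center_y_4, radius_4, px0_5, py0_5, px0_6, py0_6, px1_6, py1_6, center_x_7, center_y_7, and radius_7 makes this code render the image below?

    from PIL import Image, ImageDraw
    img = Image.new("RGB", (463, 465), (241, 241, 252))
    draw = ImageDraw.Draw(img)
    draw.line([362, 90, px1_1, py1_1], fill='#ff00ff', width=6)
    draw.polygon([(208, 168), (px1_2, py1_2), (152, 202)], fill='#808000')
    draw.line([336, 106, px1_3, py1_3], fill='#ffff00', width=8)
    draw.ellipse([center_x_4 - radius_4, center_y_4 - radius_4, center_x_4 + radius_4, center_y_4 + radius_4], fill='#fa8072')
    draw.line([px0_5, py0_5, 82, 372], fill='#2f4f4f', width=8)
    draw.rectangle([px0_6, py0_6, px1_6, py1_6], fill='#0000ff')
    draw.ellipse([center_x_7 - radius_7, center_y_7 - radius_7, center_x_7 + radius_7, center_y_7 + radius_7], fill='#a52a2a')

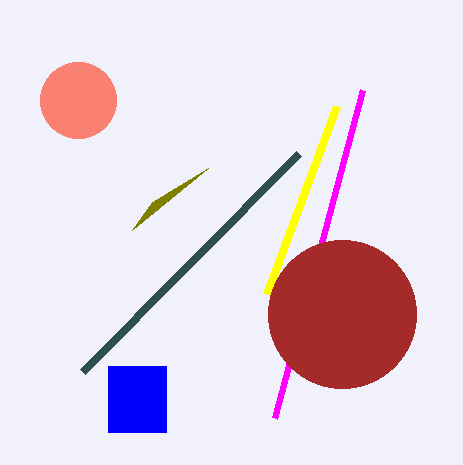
px1_1 = 274, py1_1 = 418, px1_2 = 132, py1_2 = 230, px1_3 = 266, py1_3 = 294, center_x_4 = 78, center_y_4 = 100, radius_4 = 38, px0_5 = 298, py0_5 = 154, px0_6 = 108, py0_6 = 366, px1_6 = 166, py1_6 = 432, center_x_7 = 342, center_y_7 = 314, radius_7 = 74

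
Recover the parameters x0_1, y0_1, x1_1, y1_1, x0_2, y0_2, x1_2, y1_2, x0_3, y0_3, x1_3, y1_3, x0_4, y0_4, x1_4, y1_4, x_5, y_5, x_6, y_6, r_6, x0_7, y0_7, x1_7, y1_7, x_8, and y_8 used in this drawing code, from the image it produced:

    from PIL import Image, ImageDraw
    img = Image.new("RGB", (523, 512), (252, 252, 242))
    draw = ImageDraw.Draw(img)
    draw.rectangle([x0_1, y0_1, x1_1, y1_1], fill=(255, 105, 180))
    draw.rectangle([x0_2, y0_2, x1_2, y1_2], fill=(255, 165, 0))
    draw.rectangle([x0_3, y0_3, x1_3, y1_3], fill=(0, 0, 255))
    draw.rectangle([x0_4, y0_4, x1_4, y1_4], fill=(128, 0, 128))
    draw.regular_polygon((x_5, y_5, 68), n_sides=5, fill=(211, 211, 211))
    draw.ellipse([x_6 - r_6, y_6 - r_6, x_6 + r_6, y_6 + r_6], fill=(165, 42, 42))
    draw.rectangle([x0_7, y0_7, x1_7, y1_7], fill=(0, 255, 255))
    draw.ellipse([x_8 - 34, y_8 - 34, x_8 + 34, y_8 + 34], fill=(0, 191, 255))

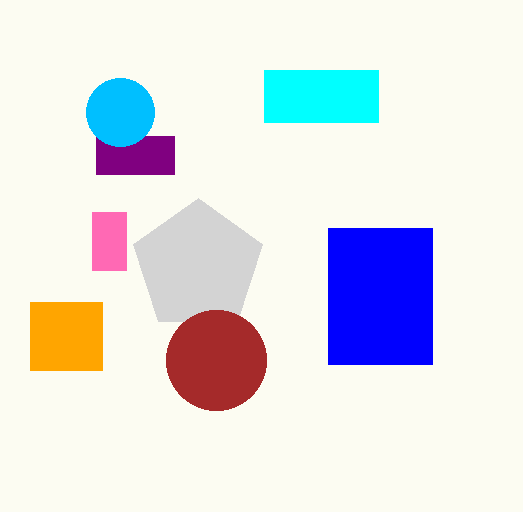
x0_1 = 92; y0_1 = 212; x1_1 = 126; y1_1 = 270; x0_2 = 30; y0_2 = 302; x1_2 = 102; y1_2 = 370; x0_3 = 328; y0_3 = 228; x1_3 = 432; y1_3 = 364; x0_4 = 96; y0_4 = 136; x1_4 = 174; y1_4 = 174; x_5 = 198; y_5 = 266; x_6 = 216; y_6 = 360; r_6 = 50; x0_7 = 264; y0_7 = 70; x1_7 = 378; y1_7 = 122; x_8 = 120; y_8 = 112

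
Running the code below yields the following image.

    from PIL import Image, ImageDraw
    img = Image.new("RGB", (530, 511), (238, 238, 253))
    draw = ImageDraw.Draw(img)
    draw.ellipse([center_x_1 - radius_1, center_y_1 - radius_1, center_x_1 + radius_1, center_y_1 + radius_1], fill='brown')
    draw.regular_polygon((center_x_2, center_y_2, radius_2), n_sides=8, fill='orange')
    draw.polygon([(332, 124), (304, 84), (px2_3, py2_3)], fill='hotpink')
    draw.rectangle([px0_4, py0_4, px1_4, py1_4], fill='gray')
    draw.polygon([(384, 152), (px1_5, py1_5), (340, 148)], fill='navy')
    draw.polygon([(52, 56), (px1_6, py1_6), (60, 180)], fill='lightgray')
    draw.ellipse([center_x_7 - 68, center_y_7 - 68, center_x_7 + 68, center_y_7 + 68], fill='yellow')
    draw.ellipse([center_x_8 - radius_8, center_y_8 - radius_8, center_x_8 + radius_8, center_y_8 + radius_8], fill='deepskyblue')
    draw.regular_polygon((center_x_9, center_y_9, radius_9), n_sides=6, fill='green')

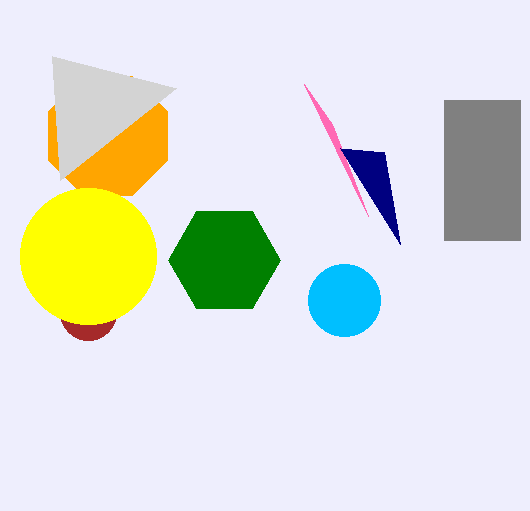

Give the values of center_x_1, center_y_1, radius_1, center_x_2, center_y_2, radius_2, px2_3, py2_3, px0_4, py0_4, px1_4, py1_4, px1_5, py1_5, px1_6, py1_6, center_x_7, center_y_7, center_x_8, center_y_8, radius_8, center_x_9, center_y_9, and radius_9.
center_x_1 = 88, center_y_1 = 312, radius_1 = 28, center_x_2 = 108, center_y_2 = 136, radius_2 = 64, px2_3 = 368, py2_3 = 216, px0_4 = 444, py0_4 = 100, px1_4 = 520, py1_4 = 240, px1_5 = 400, py1_5 = 244, px1_6 = 176, py1_6 = 88, center_x_7 = 88, center_y_7 = 256, center_x_8 = 344, center_y_8 = 300, radius_8 = 36, center_x_9 = 224, center_y_9 = 260, radius_9 = 56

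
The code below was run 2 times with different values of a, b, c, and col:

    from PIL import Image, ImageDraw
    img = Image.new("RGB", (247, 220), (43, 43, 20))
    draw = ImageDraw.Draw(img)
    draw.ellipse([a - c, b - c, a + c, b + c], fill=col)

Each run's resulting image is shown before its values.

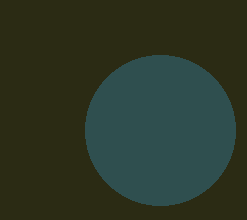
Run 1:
a = 160
b = 130
c = 75
col = 'darkslategray'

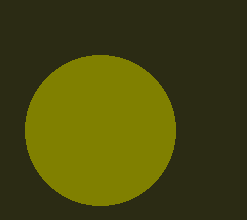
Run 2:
a = 100, b = 130, c = 75, col = 'olive'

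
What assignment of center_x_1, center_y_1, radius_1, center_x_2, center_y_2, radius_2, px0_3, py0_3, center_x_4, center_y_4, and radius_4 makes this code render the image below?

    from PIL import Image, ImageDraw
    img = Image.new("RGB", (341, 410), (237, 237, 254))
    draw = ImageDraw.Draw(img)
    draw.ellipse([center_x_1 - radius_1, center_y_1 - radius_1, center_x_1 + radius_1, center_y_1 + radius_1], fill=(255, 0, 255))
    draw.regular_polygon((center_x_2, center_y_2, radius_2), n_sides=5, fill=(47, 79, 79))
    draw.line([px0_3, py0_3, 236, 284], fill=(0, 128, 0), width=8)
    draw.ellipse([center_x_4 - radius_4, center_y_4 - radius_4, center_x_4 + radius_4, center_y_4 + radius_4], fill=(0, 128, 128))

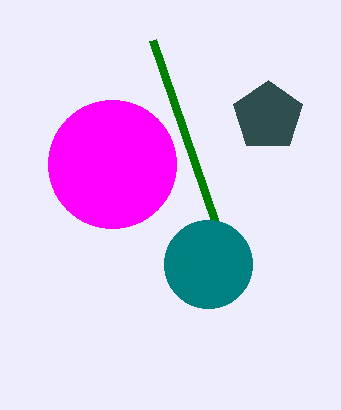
center_x_1 = 112
center_y_1 = 164
radius_1 = 64
center_x_2 = 268
center_y_2 = 116
radius_2 = 36
px0_3 = 152
py0_3 = 40
center_x_4 = 208
center_y_4 = 264
radius_4 = 44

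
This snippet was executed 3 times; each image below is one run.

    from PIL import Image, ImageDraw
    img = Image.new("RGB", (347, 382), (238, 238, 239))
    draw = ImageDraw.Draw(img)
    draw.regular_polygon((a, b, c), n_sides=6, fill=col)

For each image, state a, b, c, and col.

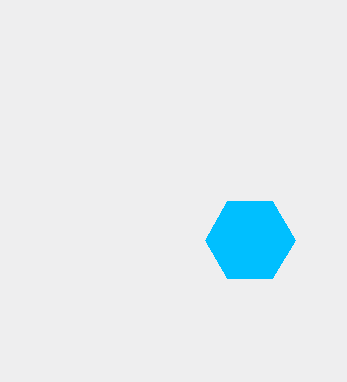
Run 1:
a = 250
b = 240
c = 45
col = 'deepskyblue'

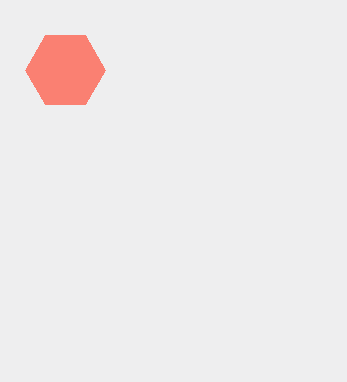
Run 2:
a = 65
b = 70
c = 40
col = 'salmon'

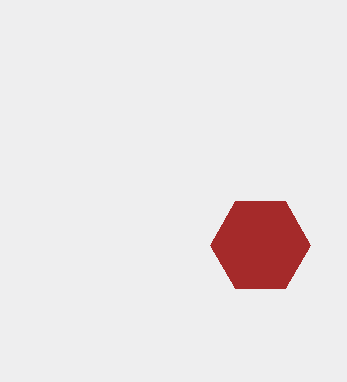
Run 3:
a = 260; b = 245; c = 50; col = 'brown'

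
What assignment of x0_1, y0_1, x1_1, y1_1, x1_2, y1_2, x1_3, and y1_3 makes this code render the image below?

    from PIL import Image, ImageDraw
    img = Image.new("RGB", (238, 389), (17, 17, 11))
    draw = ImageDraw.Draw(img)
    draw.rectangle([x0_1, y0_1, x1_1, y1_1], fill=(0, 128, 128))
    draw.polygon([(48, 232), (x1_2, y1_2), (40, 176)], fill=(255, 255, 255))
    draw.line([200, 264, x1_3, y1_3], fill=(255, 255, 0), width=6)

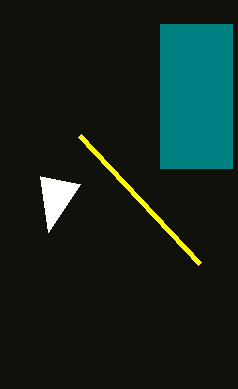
x0_1 = 160; y0_1 = 24; x1_1 = 232; y1_1 = 168; x1_2 = 80; y1_2 = 184; x1_3 = 80; y1_3 = 136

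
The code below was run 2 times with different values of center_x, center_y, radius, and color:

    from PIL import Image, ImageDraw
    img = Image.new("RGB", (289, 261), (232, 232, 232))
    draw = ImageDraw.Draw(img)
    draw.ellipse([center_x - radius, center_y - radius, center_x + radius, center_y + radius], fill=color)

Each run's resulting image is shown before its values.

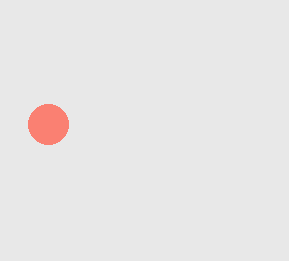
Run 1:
center_x = 48, center_y = 124, radius = 20, color = 'salmon'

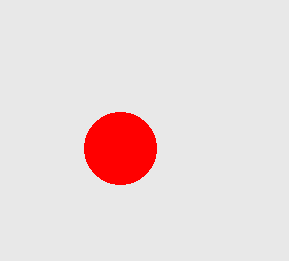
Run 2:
center_x = 120, center_y = 148, radius = 36, color = 'red'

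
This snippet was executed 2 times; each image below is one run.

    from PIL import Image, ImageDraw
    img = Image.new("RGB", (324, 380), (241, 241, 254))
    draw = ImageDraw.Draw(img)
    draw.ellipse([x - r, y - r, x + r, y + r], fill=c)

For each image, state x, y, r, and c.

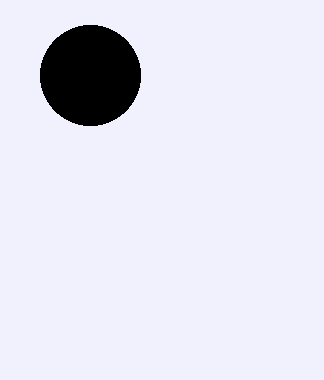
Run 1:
x = 90
y = 75
r = 50
c = 'black'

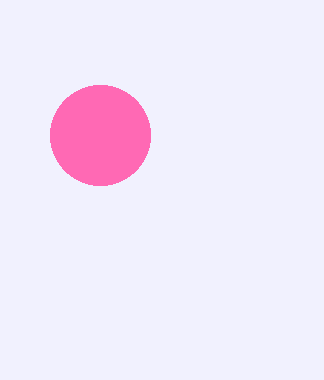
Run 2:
x = 100; y = 135; r = 50; c = 'hotpink'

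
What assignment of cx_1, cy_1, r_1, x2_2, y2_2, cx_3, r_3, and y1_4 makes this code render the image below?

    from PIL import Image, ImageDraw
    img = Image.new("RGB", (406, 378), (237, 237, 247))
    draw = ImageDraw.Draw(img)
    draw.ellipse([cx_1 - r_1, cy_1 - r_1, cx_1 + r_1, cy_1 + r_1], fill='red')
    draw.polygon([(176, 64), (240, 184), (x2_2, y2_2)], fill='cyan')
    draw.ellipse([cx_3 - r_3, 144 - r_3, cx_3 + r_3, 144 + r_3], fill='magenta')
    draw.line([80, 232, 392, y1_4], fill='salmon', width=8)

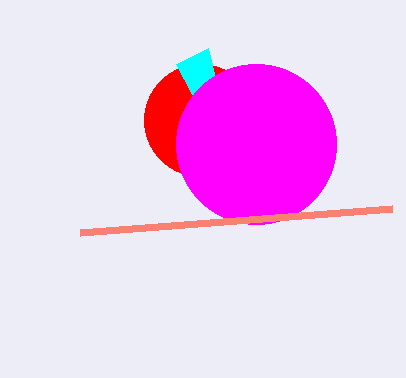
cx_1 = 200
cy_1 = 120
r_1 = 56
x2_2 = 208
y2_2 = 48
cx_3 = 256
r_3 = 80
y1_4 = 208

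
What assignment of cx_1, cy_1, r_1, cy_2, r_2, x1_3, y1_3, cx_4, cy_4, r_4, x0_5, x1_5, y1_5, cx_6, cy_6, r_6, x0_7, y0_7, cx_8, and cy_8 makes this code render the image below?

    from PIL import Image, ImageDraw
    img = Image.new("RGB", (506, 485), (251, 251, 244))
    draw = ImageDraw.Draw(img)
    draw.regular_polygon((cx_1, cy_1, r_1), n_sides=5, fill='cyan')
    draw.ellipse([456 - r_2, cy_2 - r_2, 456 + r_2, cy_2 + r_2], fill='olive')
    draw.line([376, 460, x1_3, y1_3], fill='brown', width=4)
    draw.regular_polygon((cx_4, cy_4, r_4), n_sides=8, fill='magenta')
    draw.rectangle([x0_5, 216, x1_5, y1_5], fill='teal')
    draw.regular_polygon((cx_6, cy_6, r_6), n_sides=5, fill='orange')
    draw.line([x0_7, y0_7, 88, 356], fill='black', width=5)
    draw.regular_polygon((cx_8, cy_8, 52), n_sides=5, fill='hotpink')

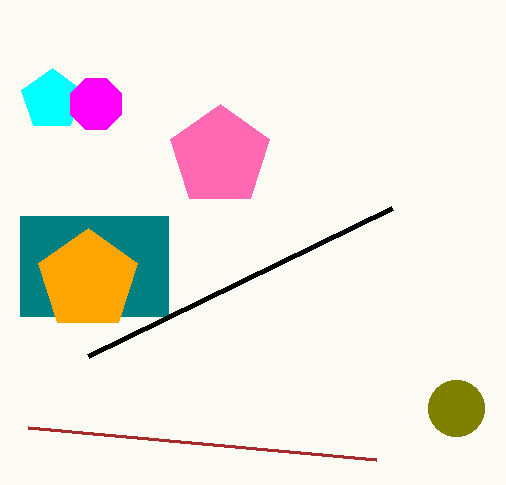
cx_1 = 52; cy_1 = 100; r_1 = 32; cy_2 = 408; r_2 = 28; x1_3 = 28; y1_3 = 428; cx_4 = 96; cy_4 = 104; r_4 = 28; x0_5 = 20; x1_5 = 168; y1_5 = 316; cx_6 = 88; cy_6 = 280; r_6 = 52; x0_7 = 392; y0_7 = 208; cx_8 = 220; cy_8 = 156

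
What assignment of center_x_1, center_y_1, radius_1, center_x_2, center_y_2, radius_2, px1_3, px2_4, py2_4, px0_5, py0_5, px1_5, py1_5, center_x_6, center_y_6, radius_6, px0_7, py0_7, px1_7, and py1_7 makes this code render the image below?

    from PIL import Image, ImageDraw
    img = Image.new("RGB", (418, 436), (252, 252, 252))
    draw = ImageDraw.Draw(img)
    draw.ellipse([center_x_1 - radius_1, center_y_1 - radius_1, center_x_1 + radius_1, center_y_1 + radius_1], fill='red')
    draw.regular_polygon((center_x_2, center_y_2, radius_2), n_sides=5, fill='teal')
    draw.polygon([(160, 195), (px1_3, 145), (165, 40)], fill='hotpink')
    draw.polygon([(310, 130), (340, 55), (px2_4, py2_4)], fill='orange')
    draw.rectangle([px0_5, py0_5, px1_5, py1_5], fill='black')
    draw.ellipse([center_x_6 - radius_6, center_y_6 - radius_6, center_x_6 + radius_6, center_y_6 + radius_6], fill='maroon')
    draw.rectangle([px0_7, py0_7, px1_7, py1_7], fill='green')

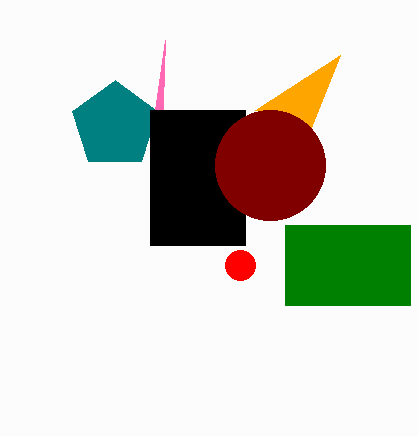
center_x_1 = 240
center_y_1 = 265
radius_1 = 15
center_x_2 = 115
center_y_2 = 125
radius_2 = 45
px1_3 = 150
px2_4 = 255
py2_4 = 110
px0_5 = 150
py0_5 = 110
px1_5 = 245
py1_5 = 245
center_x_6 = 270
center_y_6 = 165
radius_6 = 55
px0_7 = 285
py0_7 = 225
px1_7 = 410
py1_7 = 305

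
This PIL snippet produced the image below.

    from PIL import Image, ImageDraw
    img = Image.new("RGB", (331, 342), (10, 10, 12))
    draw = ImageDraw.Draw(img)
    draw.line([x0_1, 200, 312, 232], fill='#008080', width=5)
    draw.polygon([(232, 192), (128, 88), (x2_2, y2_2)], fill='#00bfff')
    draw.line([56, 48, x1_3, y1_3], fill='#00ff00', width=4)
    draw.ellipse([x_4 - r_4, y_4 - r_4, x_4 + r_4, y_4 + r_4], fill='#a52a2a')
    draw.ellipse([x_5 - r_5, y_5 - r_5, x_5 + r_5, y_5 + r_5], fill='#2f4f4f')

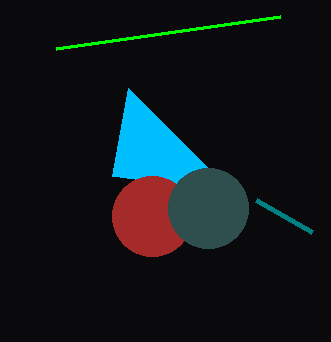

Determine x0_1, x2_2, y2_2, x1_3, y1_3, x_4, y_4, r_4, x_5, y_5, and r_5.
x0_1 = 256; x2_2 = 112; y2_2 = 176; x1_3 = 280; y1_3 = 16; x_4 = 152; y_4 = 216; r_4 = 40; x_5 = 208; y_5 = 208; r_5 = 40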